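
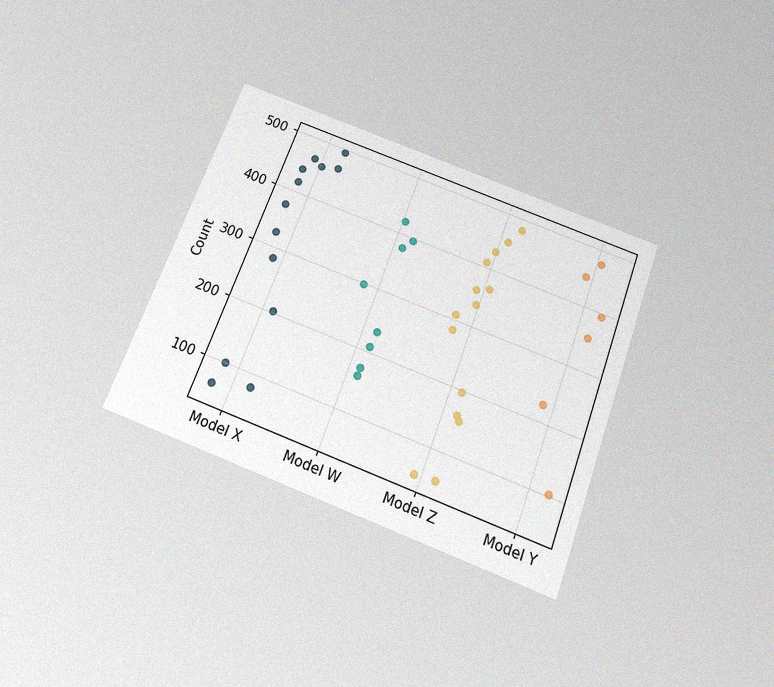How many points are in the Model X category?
13

The chart is tilted about 20° clockwise and viewed slightly from below, with some photo noise. Counting the markers in the Model X column gives 13.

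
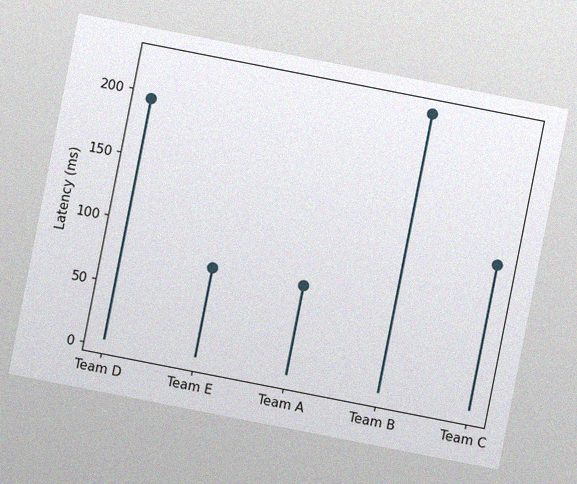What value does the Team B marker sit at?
The chart is tilted about 11° clockwise, with some photo noise. The Team B marker sits at 225ms.

225ms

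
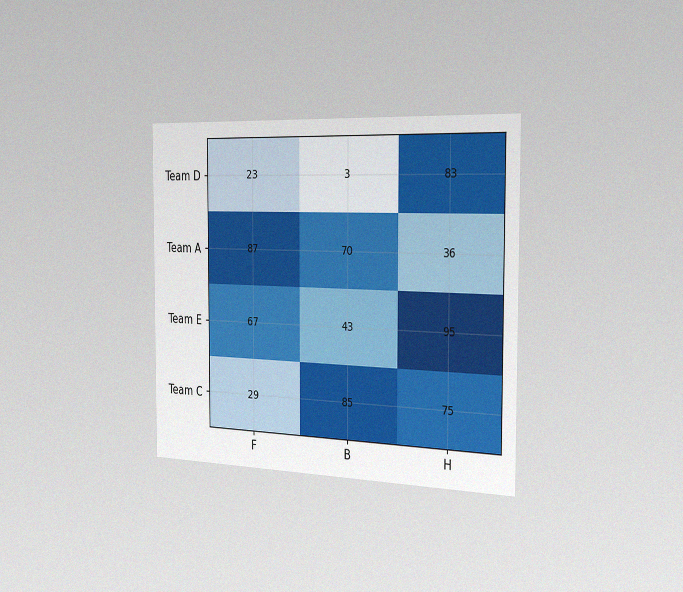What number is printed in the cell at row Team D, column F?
23

The chart is viewed slightly from the right, with some photo noise. The (Team D, F) cell reads 23.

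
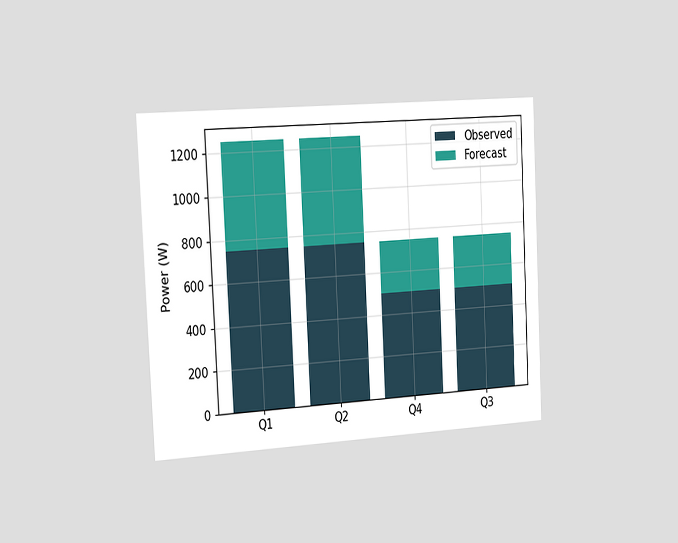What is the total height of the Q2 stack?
The chart is tilted about 3° counter-clockwise and viewed slightly from the left. The Q2 stack's top reaches 1250W on the y-axis.

1250W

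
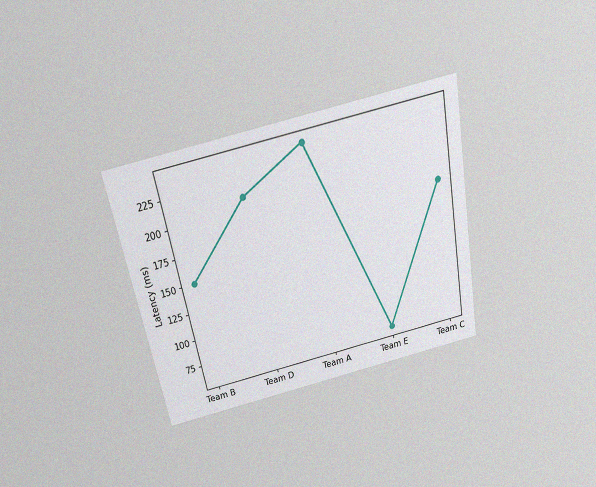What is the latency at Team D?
The chart is tilted about 11° counter-clockwise and viewed slightly from above, with some photo noise. At Team D, the line is at 210ms.

210ms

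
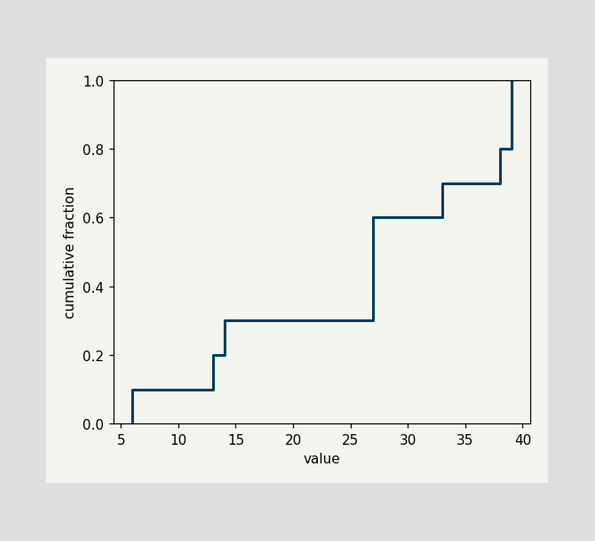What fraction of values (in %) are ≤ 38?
80%

At x=38 the ECDF step is at 80%.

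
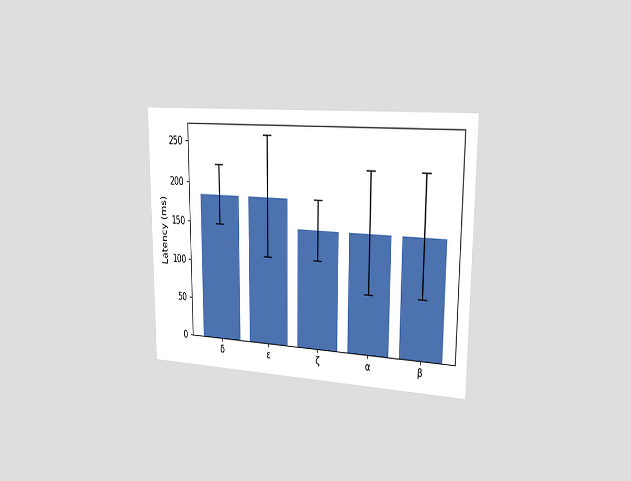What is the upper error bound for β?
222ms

The chart is viewed slightly from the right. The β bar's upper whisker reaches 222ms.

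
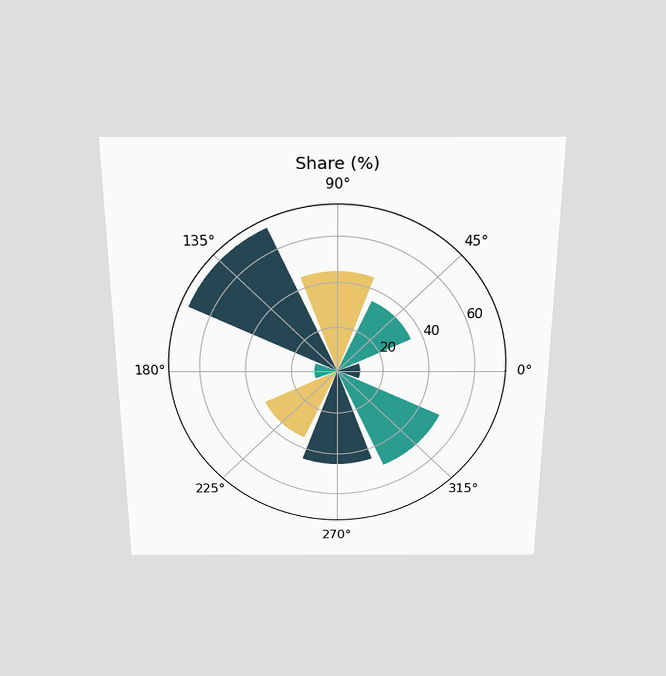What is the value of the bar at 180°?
10%

The chart is viewed slightly from above. The bar at 180° reaches 10% on the radial axis.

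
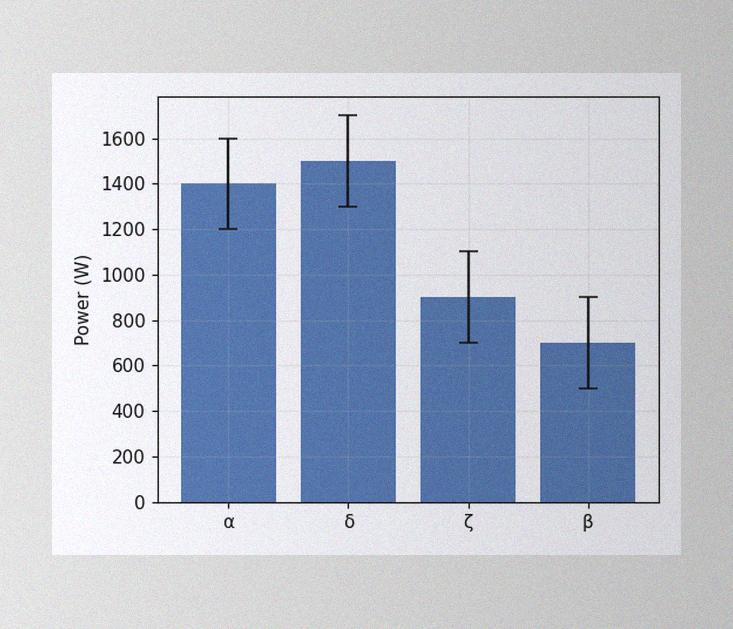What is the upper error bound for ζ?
1100W

The image has some photo noise and uneven lighting. The ζ bar's upper whisker reaches 1100W.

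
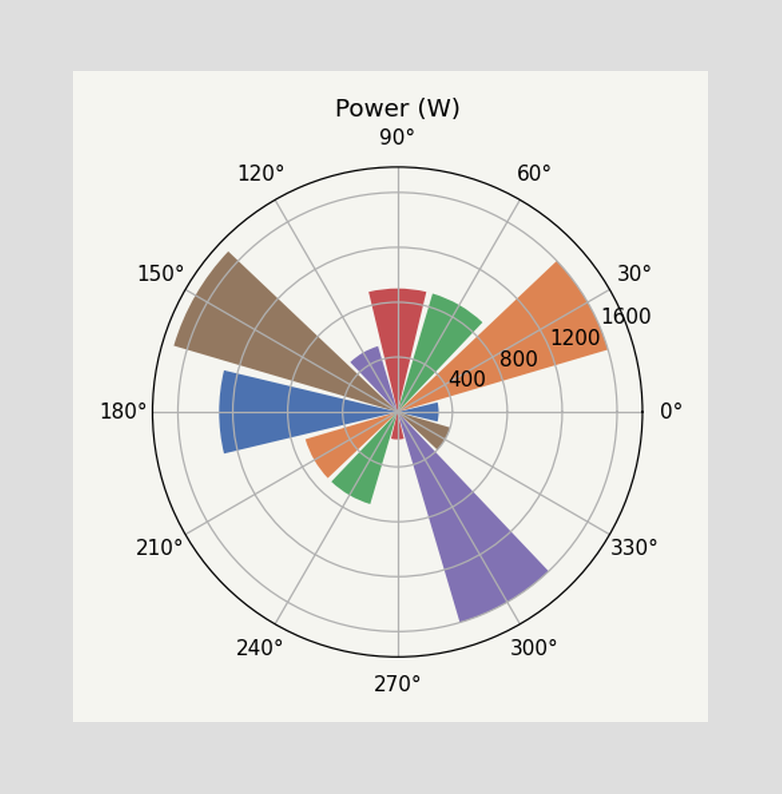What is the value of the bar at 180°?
1300W

The bar at 180° reaches 1300W on the radial axis.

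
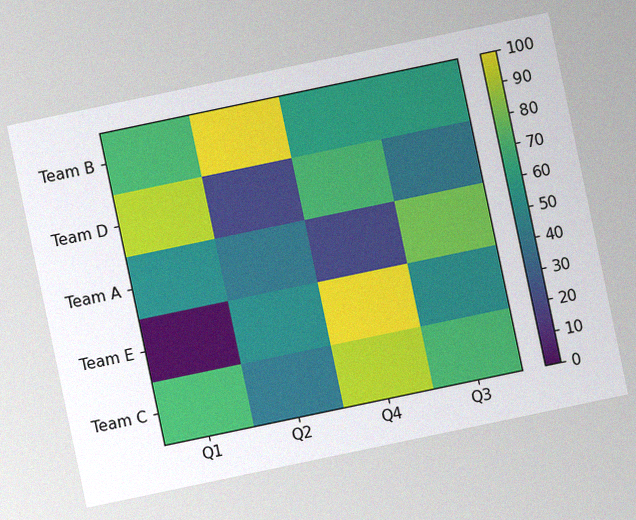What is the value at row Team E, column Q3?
The chart is tilted about 12° counter-clockwise, with some photo noise. Matching cell (Team E, Q3) against the colorbar gives 50.

50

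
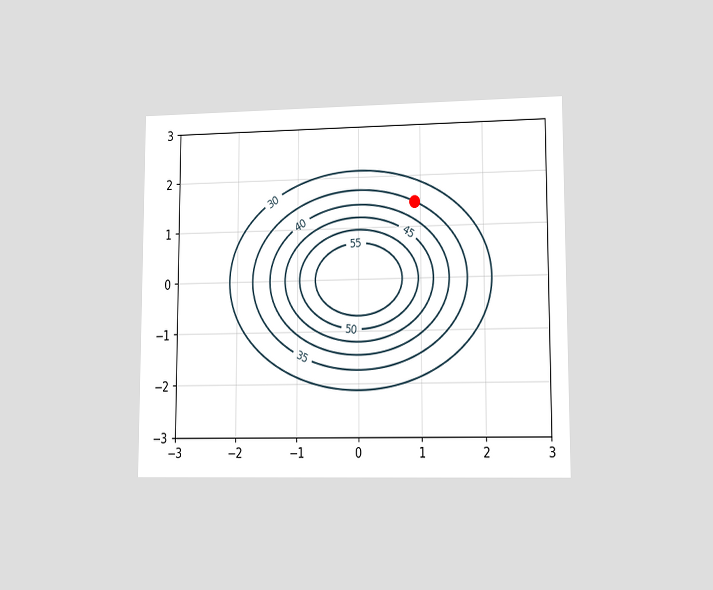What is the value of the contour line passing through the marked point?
The chart is viewed at a slight angle. The marked point sits on the contour labelled 35.

35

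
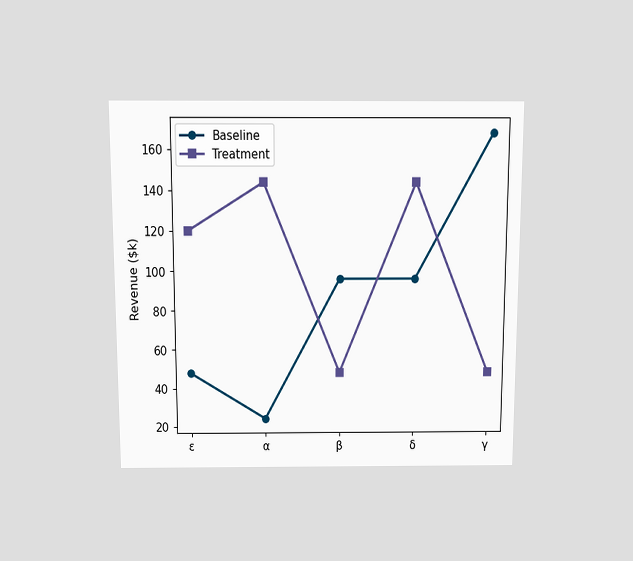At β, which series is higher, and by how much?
Baseline, by $48k

The chart is viewed slightly from above. At β, Baseline sits above the other line by $48k.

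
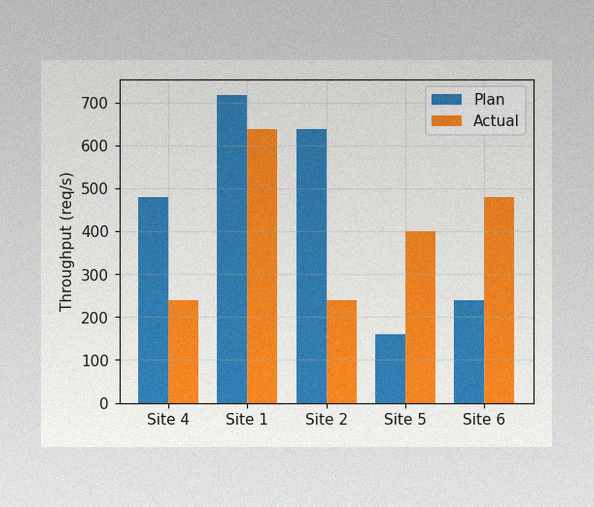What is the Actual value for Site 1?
The image has some photo noise and uneven lighting. The Actual bar at Site 1 reaches 640req/s on the y-axis.

640req/s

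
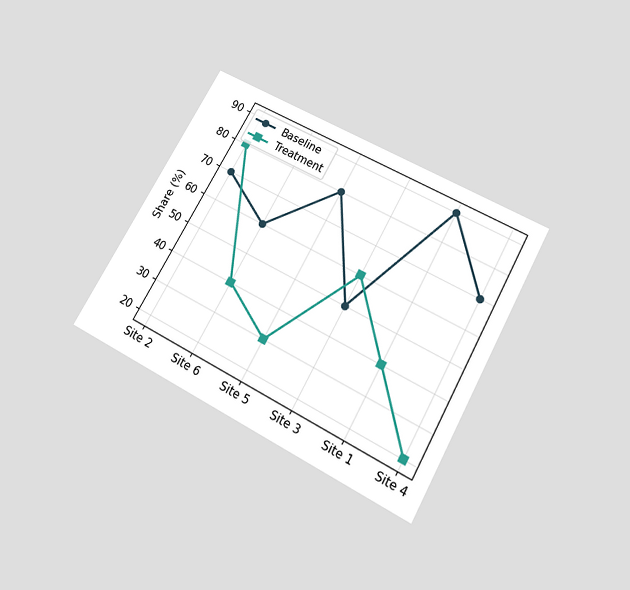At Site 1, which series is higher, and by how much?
The chart is tilted about 29° clockwise and viewed slightly from below. At Site 1, Baseline sits above the other line by 50%.

Baseline, by 50%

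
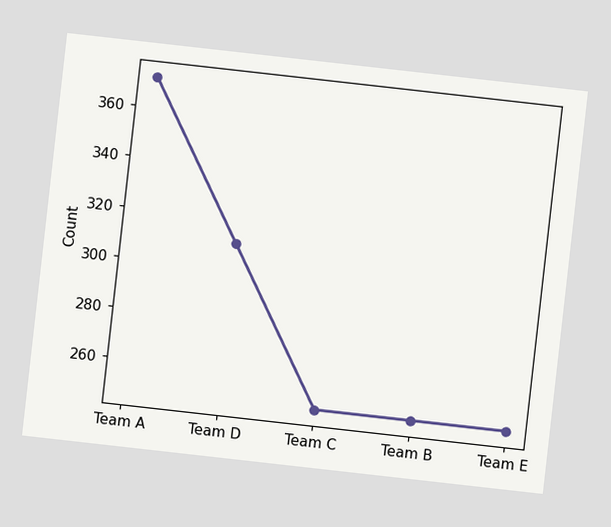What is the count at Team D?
The chart is tilted about 6° clockwise. At Team D, the line is at 310.

310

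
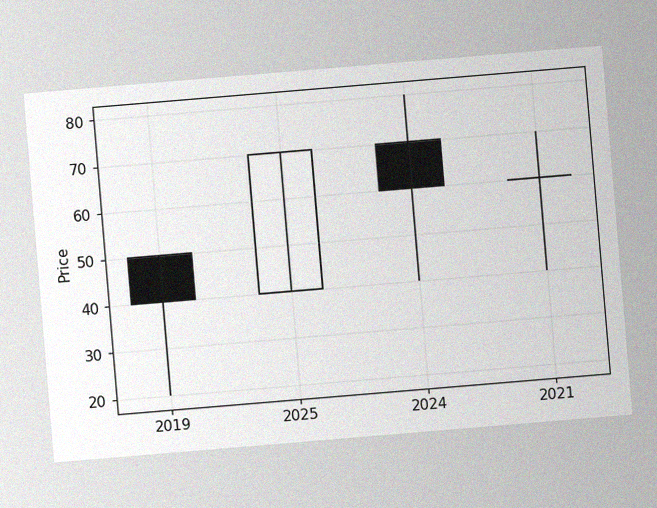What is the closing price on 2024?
The chart is tilted about 5° counter-clockwise, with some photo noise. The 2024 candle closes at 60.

60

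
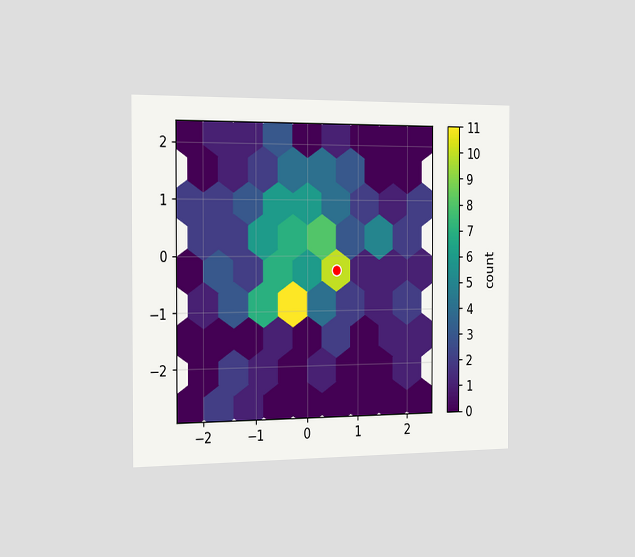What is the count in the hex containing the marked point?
The chart is viewed slightly from the left. The marked hex reads 10 on the colorbar.

10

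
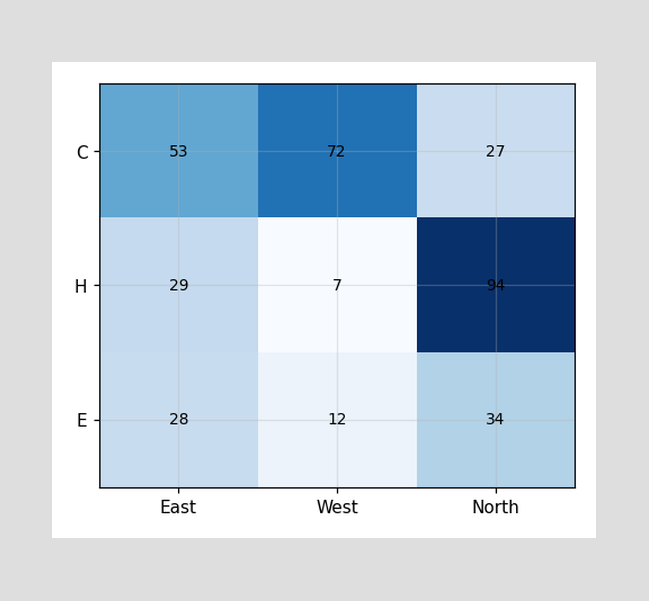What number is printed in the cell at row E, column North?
34

The (E, North) cell reads 34.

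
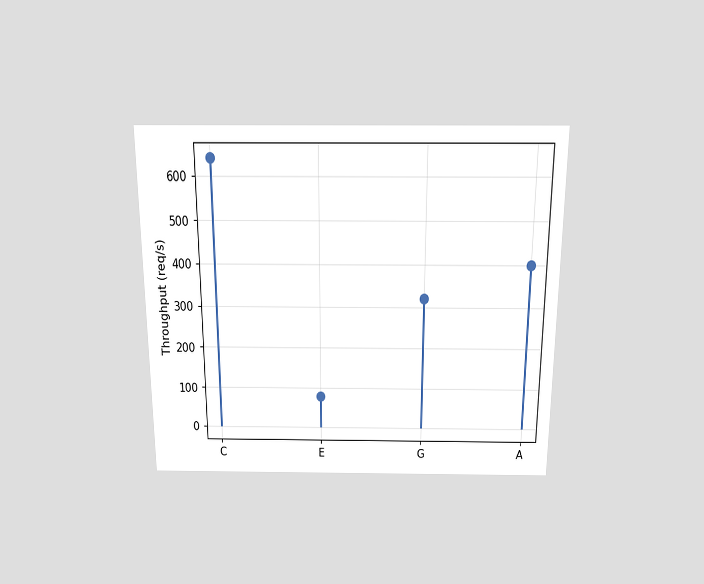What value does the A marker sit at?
The chart is viewed slightly from above. The A marker sits at 400req/s.

400req/s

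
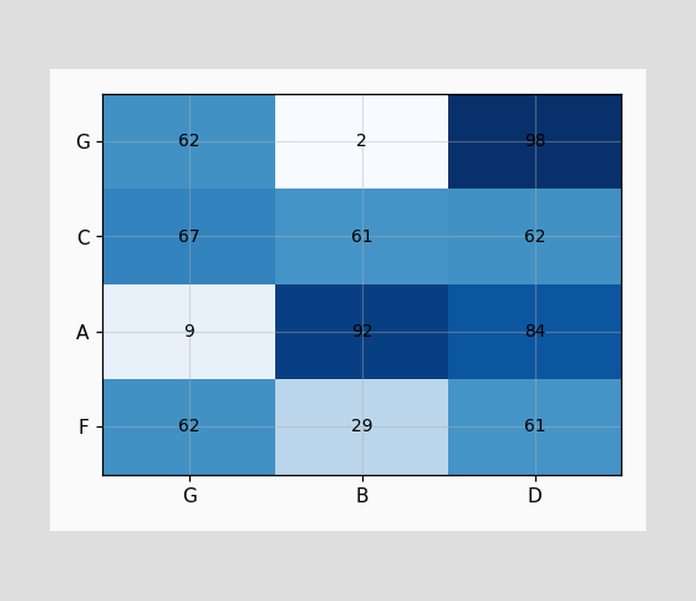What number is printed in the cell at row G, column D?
98

The (G, D) cell reads 98.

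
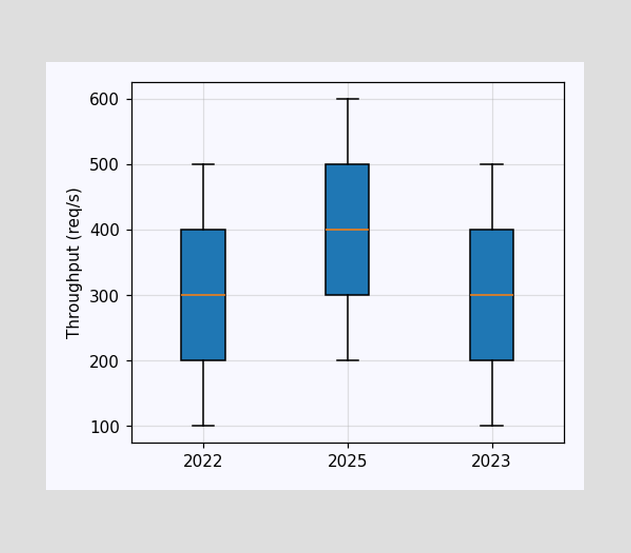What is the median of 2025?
The median line in the 2025 box sits at 400req/s.

400req/s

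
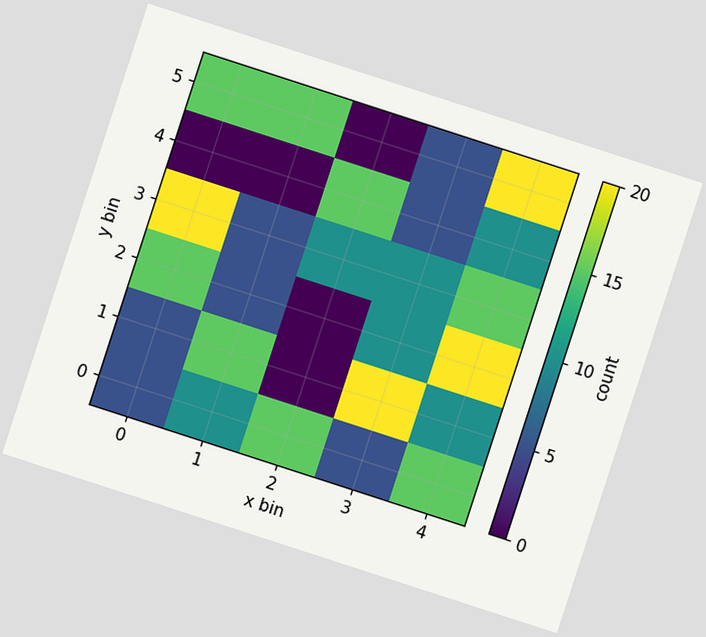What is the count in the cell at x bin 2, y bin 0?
15

The chart is tilted about 18° clockwise. Matching the cell (2, 0) against the colorbar gives 15.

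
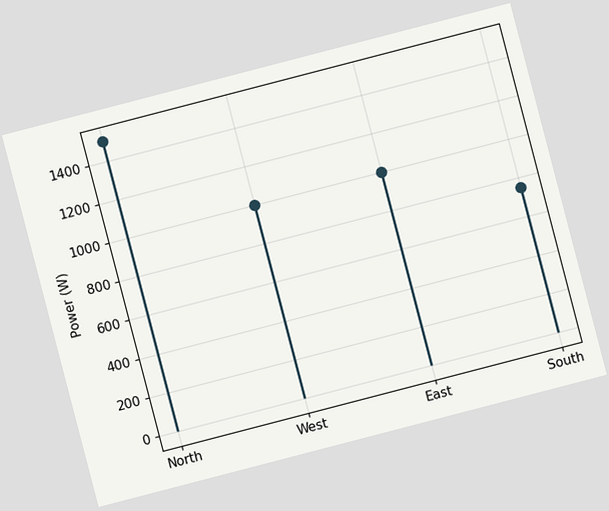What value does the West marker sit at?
The chart is tilted about 15° counter-clockwise. The West marker sits at 1000W.

1000W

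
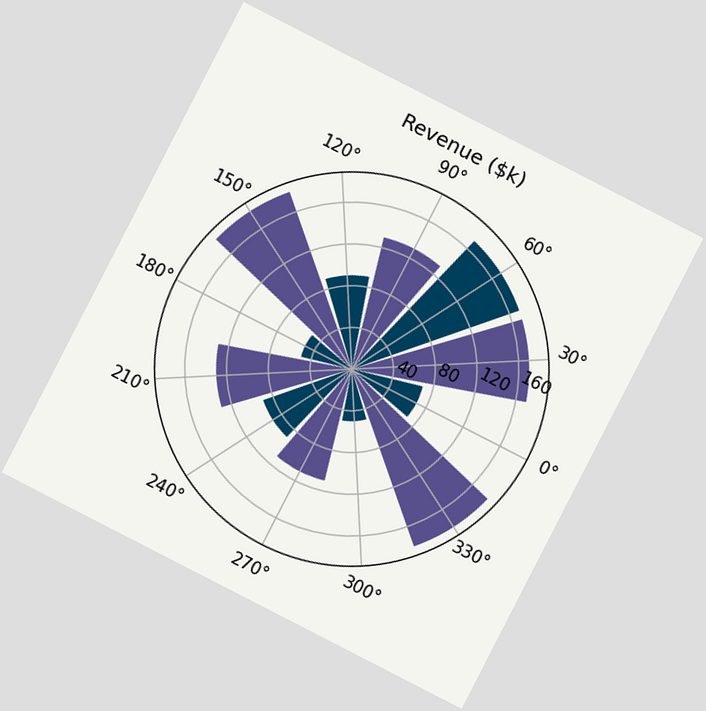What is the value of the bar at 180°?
The chart is tilted about 27° clockwise. The bar at 180° reaches $50k on the radial axis.

$50k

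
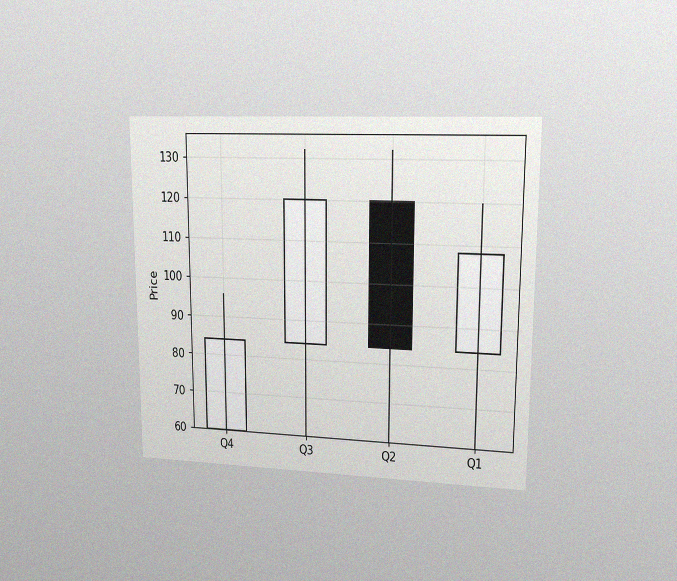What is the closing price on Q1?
The chart is viewed at a slight angle, with some photo noise. The Q1 candle closes at 108.

108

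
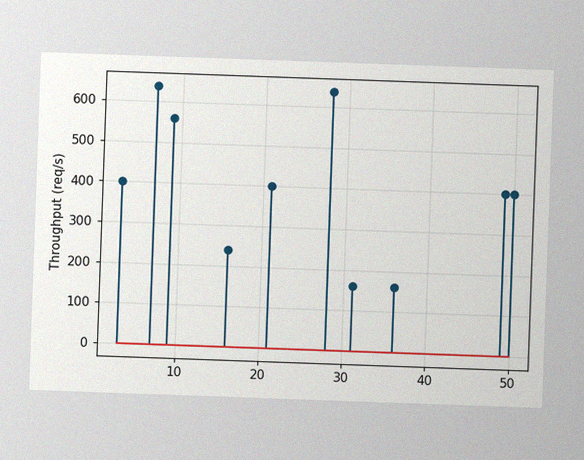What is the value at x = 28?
The chart is tilted about 2° clockwise, with some photo noise. The stem at x=28 reaches 640req/s.

640req/s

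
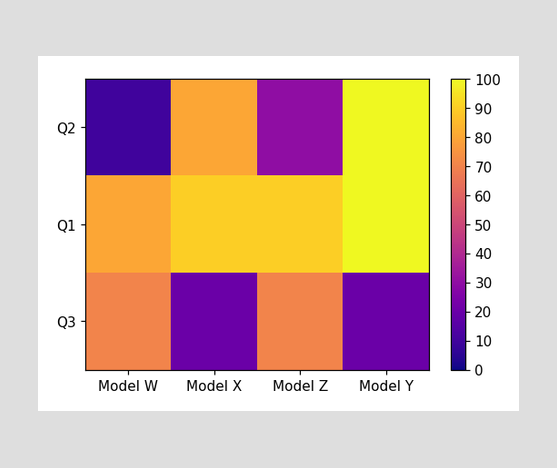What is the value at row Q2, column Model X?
Matching cell (Q2, Model X) against the colorbar gives 80.

80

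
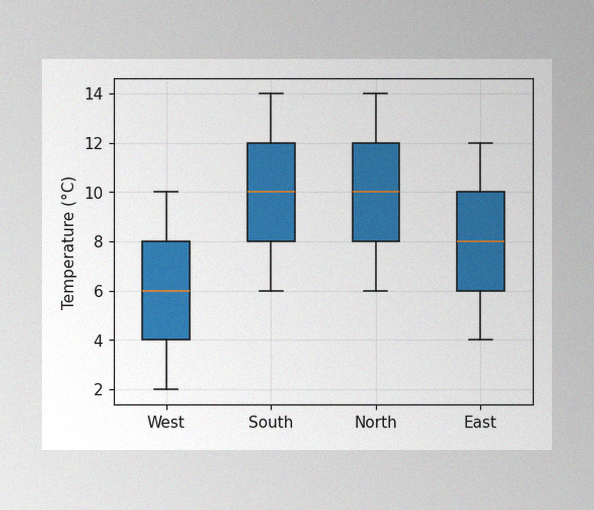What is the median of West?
The image has some photo noise and uneven lighting. The median line in the West box sits at 6°C.

6°C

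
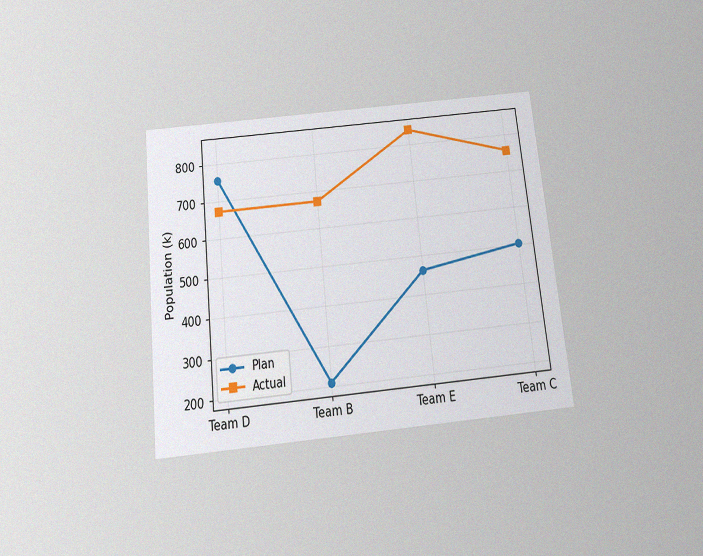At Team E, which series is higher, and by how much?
The chart is tilted about 6° counter-clockwise and viewed slightly from below, with some photo noise. At Team E, Actual sits above the other line by 378k.

Actual, by 378k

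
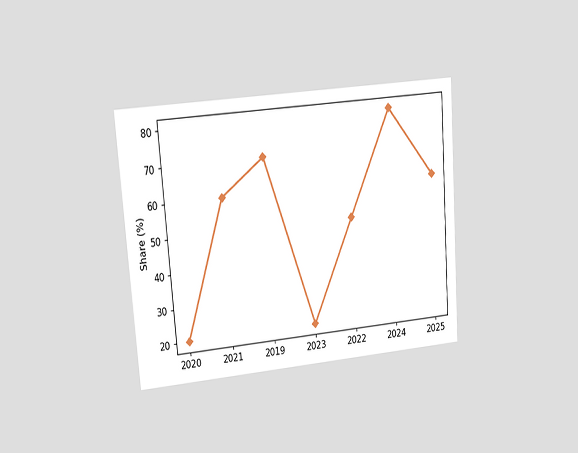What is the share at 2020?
The chart is tilted about 4° counter-clockwise and viewed at a slight angle. At 2020, the line is at 20%.

20%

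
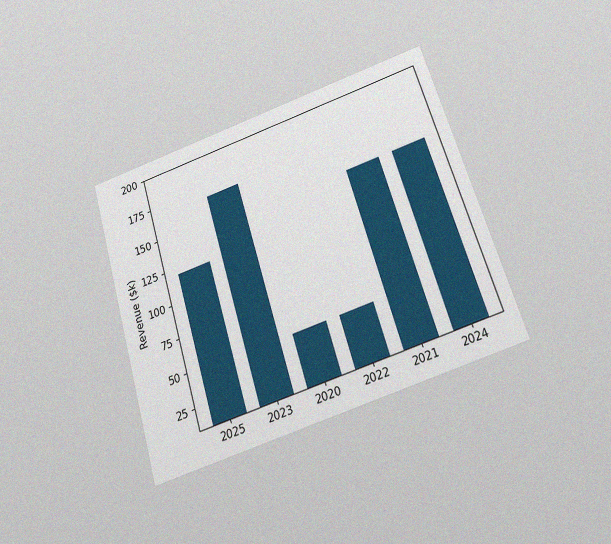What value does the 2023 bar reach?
The chart is tilted about 17° counter-clockwise and viewed slightly from below, with some photo noise. Reading along the chart's y-axis, the 2023 bar reaches $168k.

$168k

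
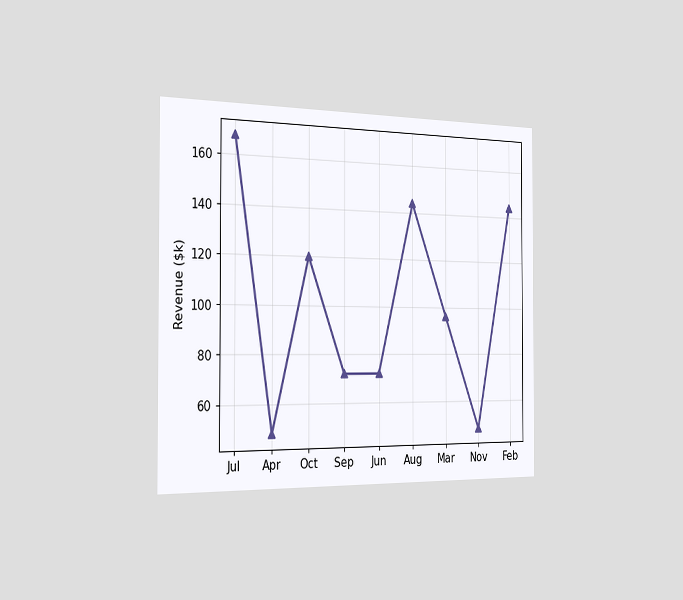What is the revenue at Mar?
The chart is viewed slightly from the left. At Mar, the line is at $96k.

$96k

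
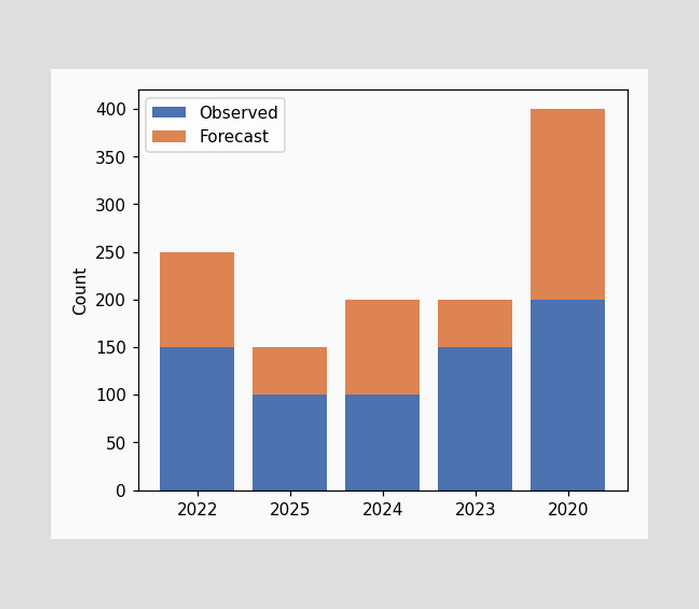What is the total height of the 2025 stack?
The 2025 stack's top reaches 150 on the y-axis.

150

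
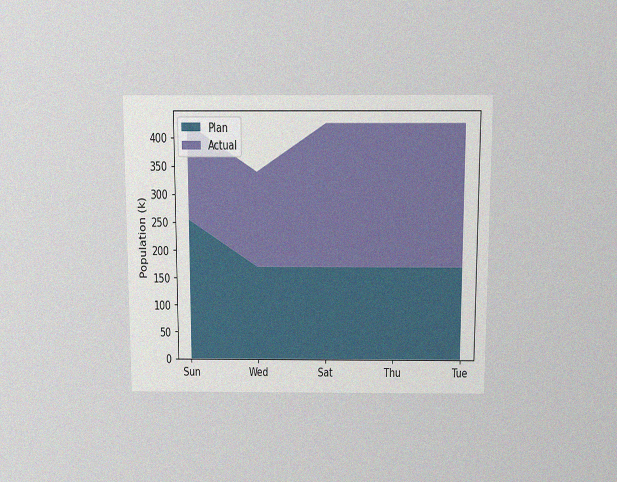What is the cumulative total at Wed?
The chart is viewed slightly from above, with some photo noise. The stacked total at Wed reaches 340k.

340k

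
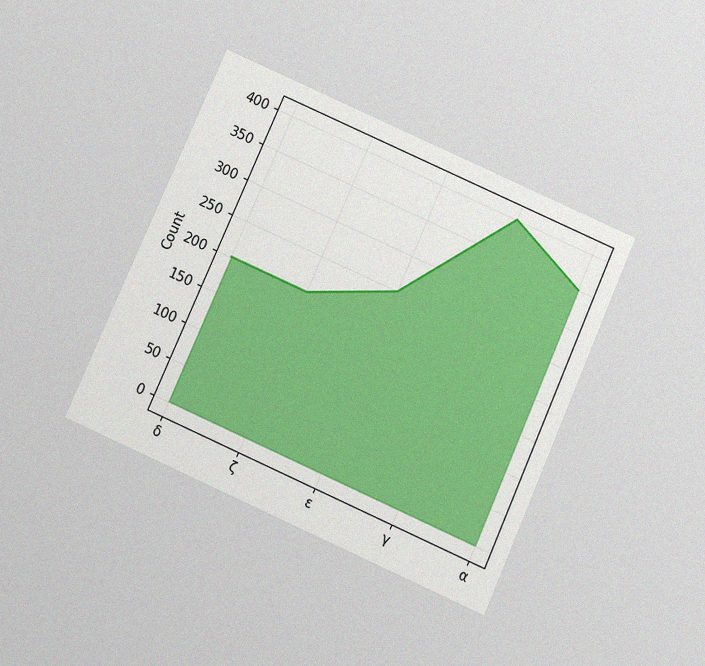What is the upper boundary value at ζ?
The chart is tilted about 24° clockwise and viewed slightly from below, with some photo noise. At ζ the upper boundary is at 200.

200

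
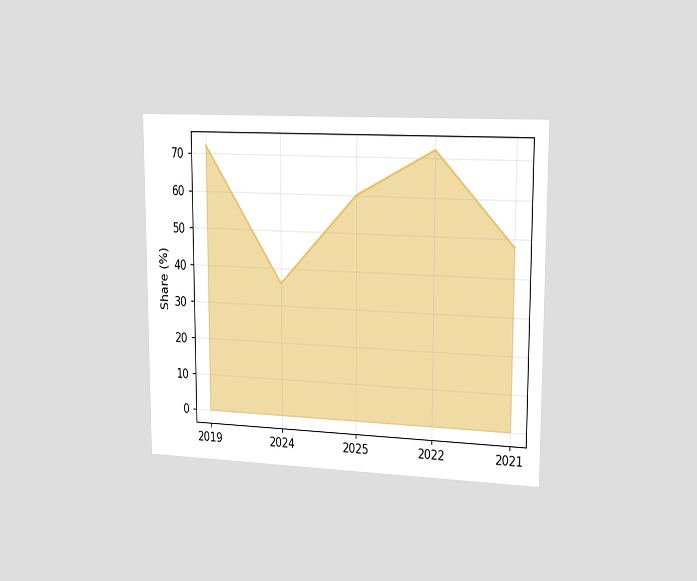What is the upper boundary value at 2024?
36%

The chart is viewed slightly from the right. At 2024 the upper boundary is at 36%.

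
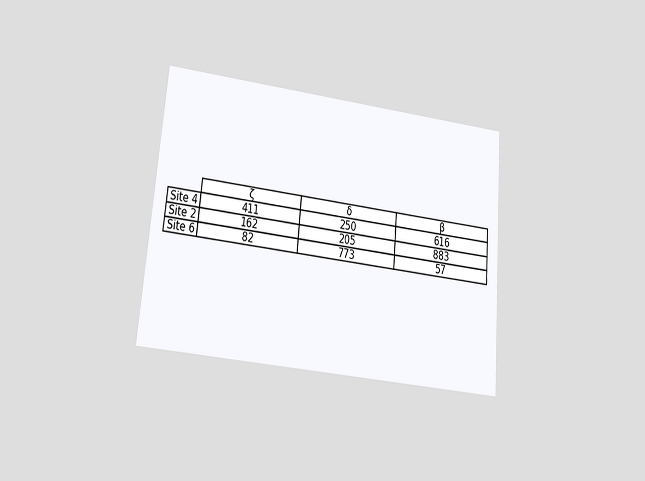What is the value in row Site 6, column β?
57

The chart is tilted about 5° clockwise and viewed at a slight angle. The (Site 6, β) cell reads 57.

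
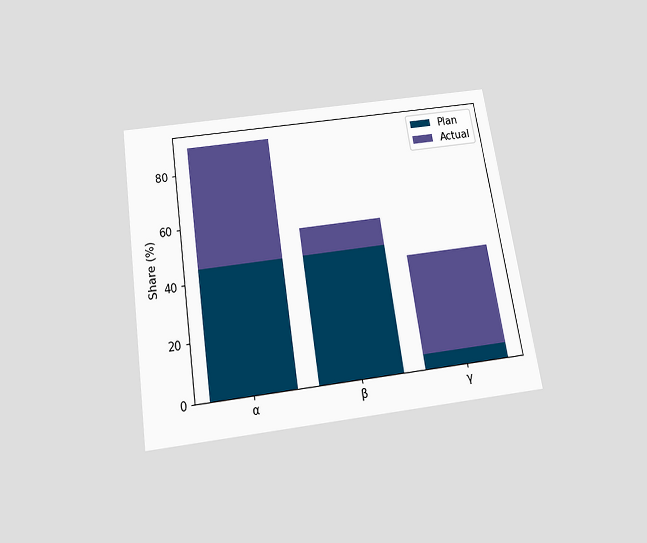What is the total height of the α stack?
The chart is tilted about 9° counter-clockwise and viewed slightly from below. The α stack's top reaches 90% on the y-axis.

90%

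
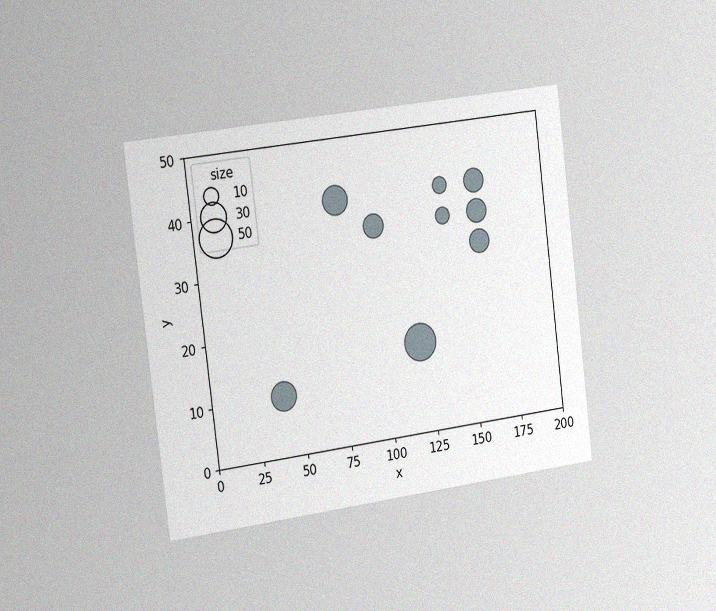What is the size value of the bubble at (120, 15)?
50

The chart is tilted about 7° counter-clockwise and viewed slightly from the left, with some photo noise. Matching the bubble at (120, 15) against the size legend gives 50.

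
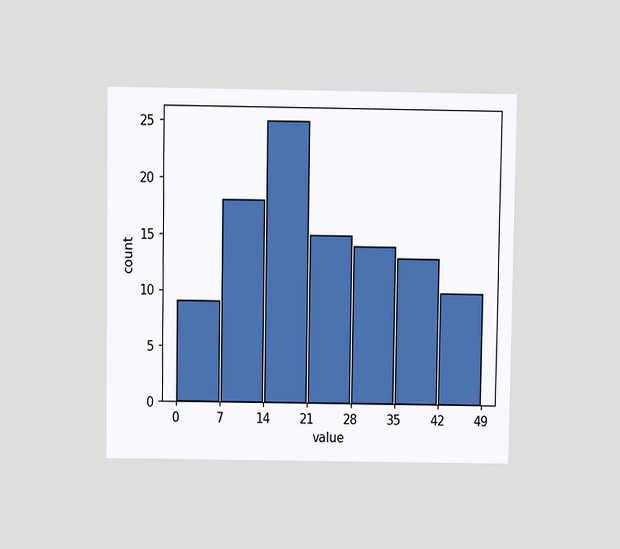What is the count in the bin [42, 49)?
10

The chart is viewed slightly from above. The [42, 49) bin has height 10.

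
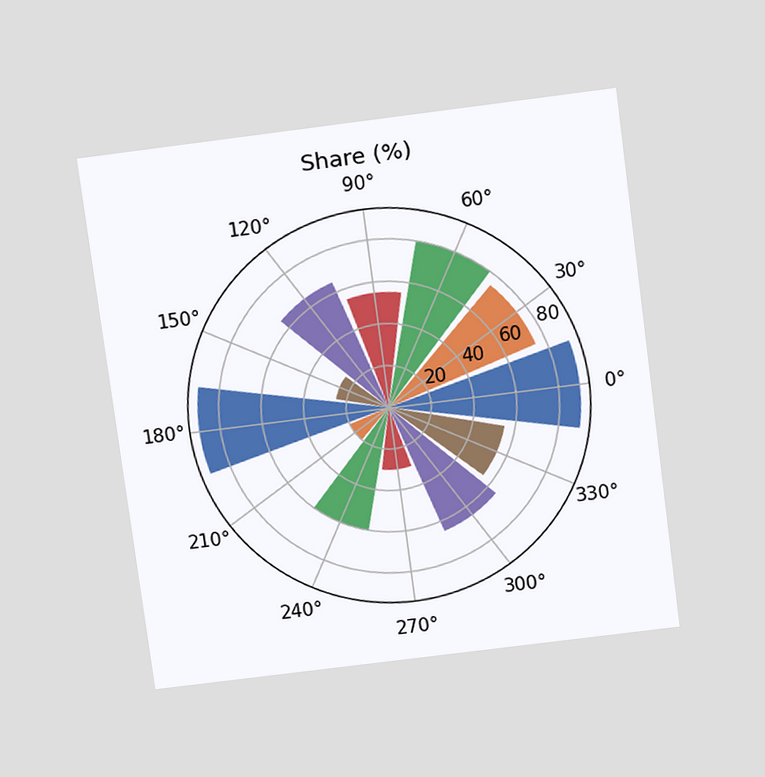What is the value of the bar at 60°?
The chart is tilted about 7° counter-clockwise and viewed slightly from above. The bar at 60° reaches 80% on the radial axis.

80%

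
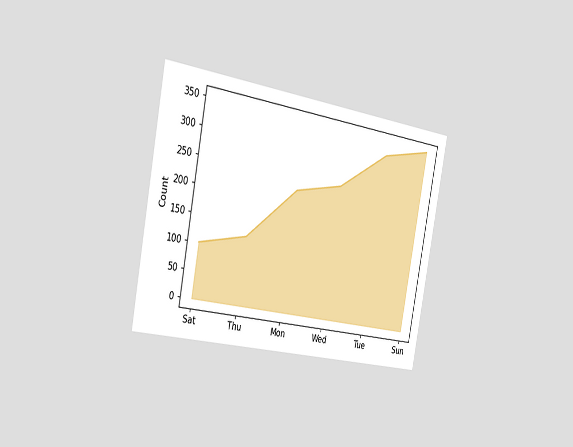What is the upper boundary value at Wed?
The chart is tilted about 11° clockwise and viewed slightly from the left. At Wed the upper boundary is at 250.

250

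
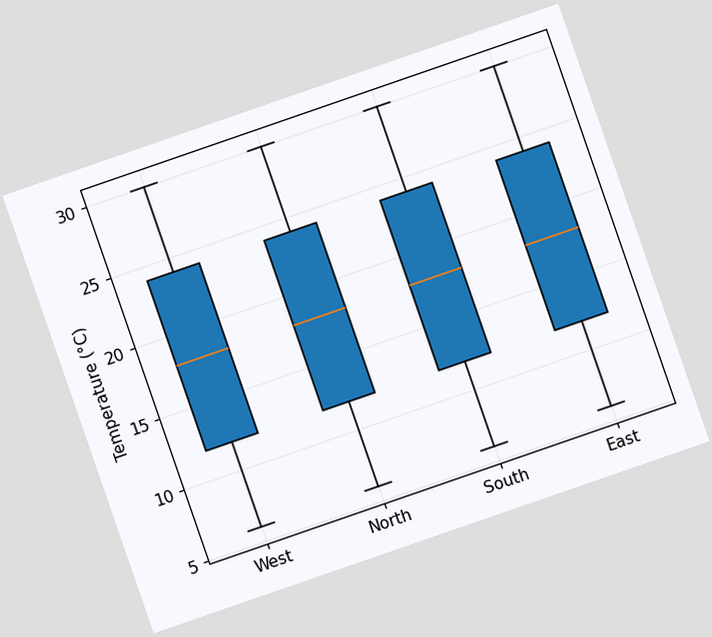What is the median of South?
The chart is tilted about 19° counter-clockwise. The median line in the South box sits at 18°C.

18°C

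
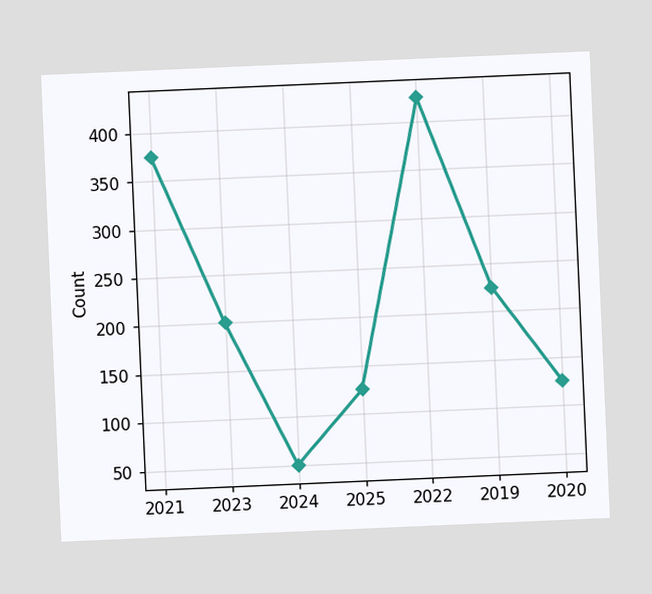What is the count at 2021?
The chart is tilted about 2° counter-clockwise. At 2021, the line is at 375.

375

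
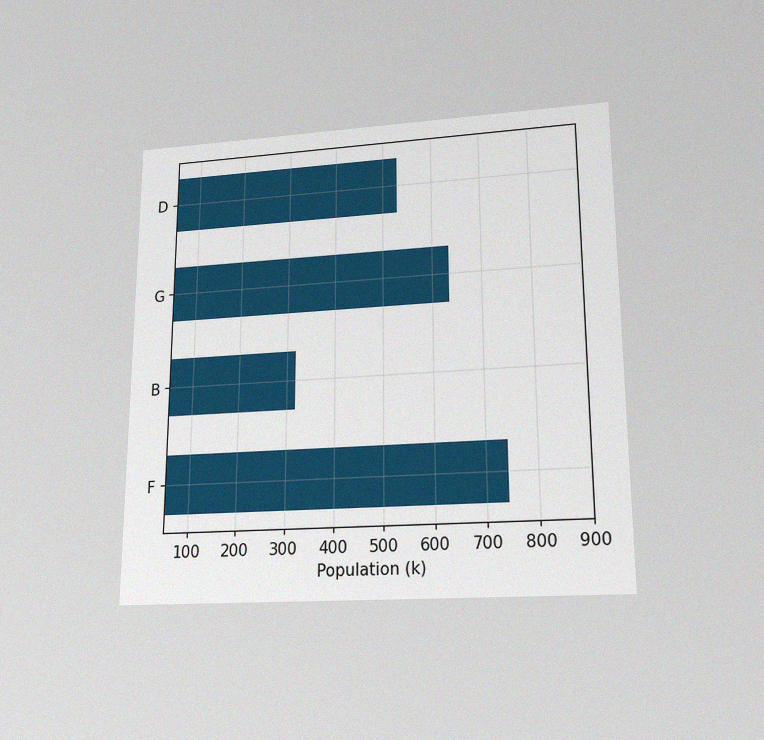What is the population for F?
742k

The chart is viewed slightly from below, with some photo noise. Reading along the chart's x-axis, the F bar reaches 742k.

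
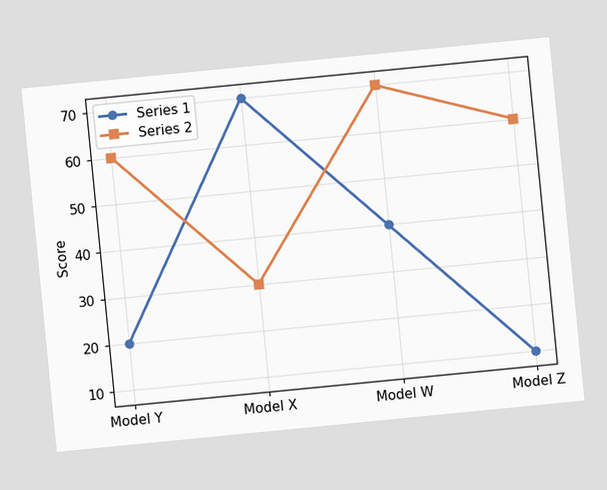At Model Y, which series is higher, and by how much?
Series 2, by 40

The chart is tilted about 6° counter-clockwise. At Model Y, Series 2 sits above the other line by 40.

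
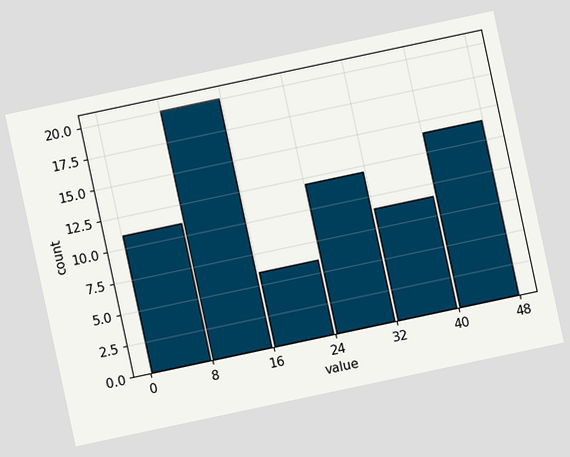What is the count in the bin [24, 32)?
12

The chart is tilted about 12° counter-clockwise. The [24, 32) bin has height 12.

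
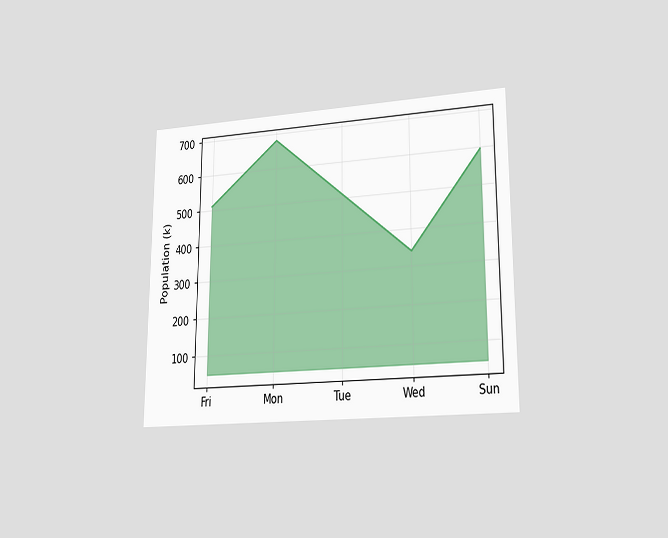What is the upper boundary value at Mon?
The chart is viewed at a slight angle. At Mon the upper boundary is at 680k.

680k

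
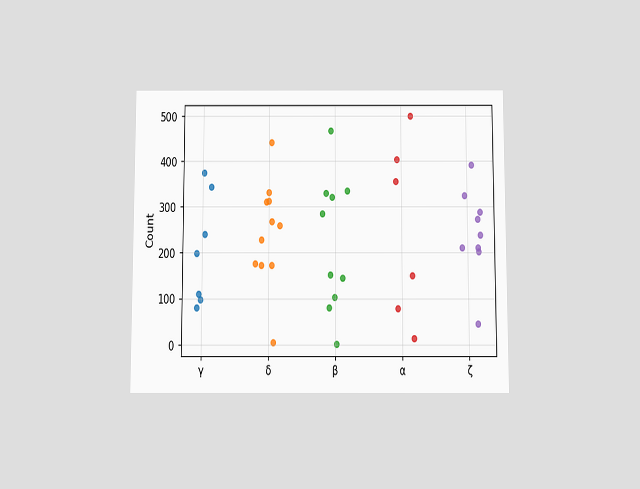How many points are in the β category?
10

The chart is viewed slightly from below. Counting the markers in the β column gives 10.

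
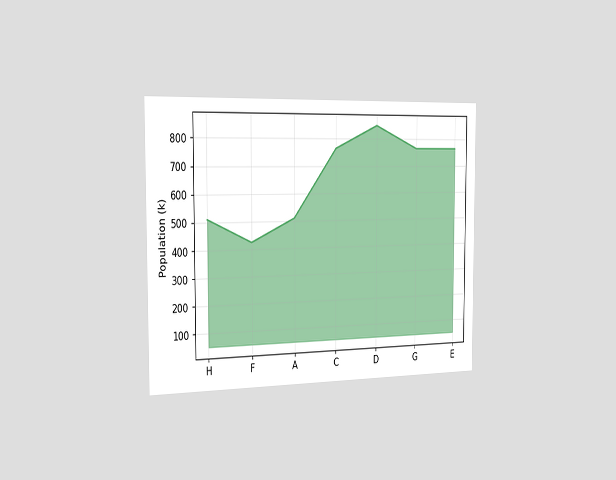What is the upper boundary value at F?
The chart is viewed slightly from the left. At F the upper boundary is at 425k.

425k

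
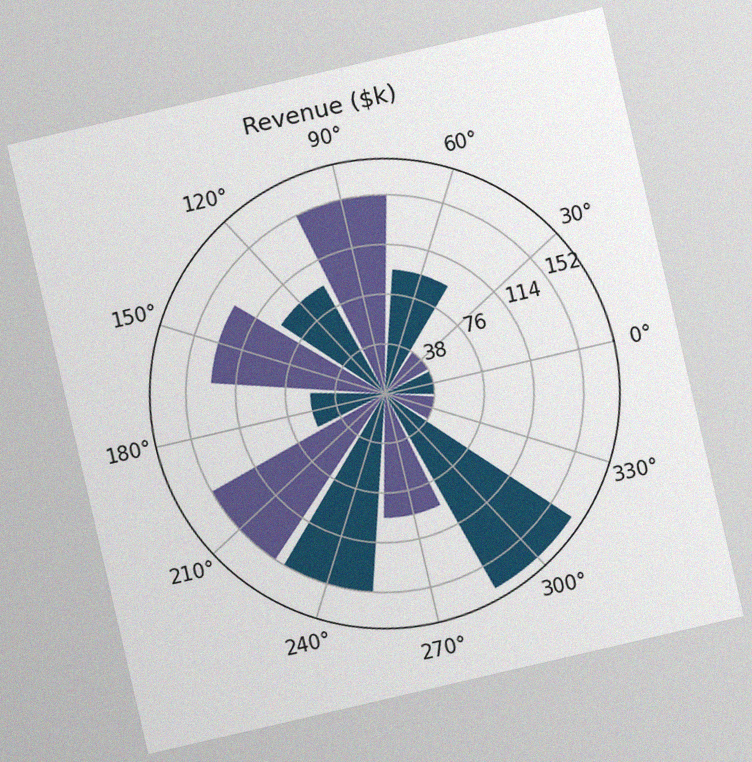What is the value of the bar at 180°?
The chart is tilted about 13° counter-clockwise, with some photo noise. The bar at 180° reaches $57k on the radial axis.

$57k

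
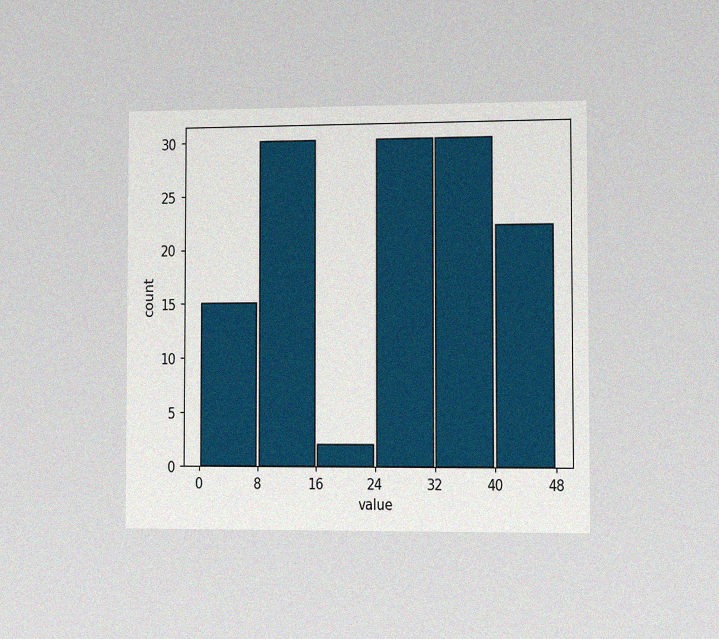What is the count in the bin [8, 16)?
The chart is viewed slightly from the right, with some photo noise. The [8, 16) bin has height 30.

30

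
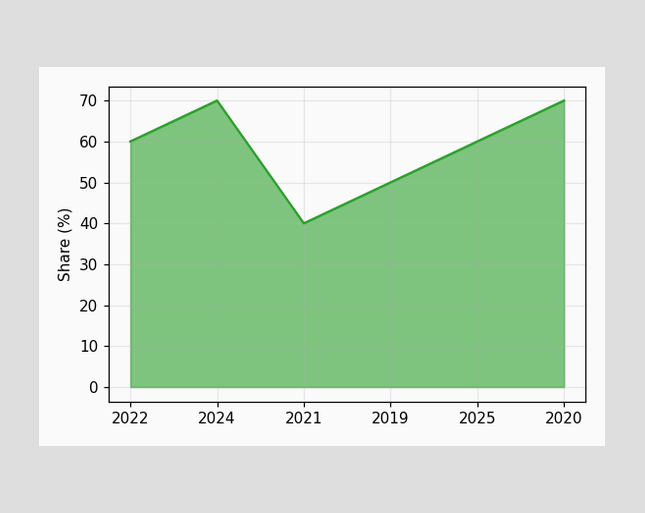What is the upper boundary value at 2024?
70%

At 2024 the upper boundary is at 70%.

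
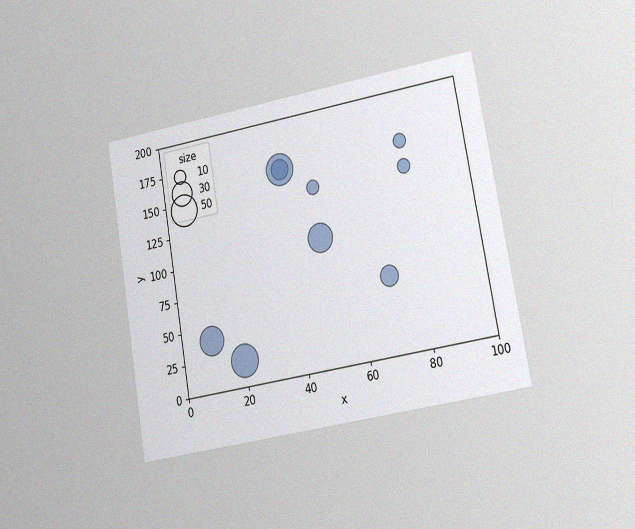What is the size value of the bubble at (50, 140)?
The chart is tilted about 10° counter-clockwise and viewed at a slight angle, with some photo noise. Matching the bubble at (50, 140) against the size legend gives 10.

10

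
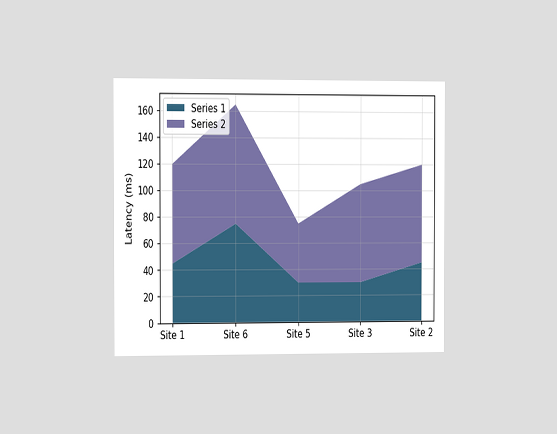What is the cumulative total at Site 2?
120ms

The chart is viewed slightly from the left. The stacked total at Site 2 reaches 120ms.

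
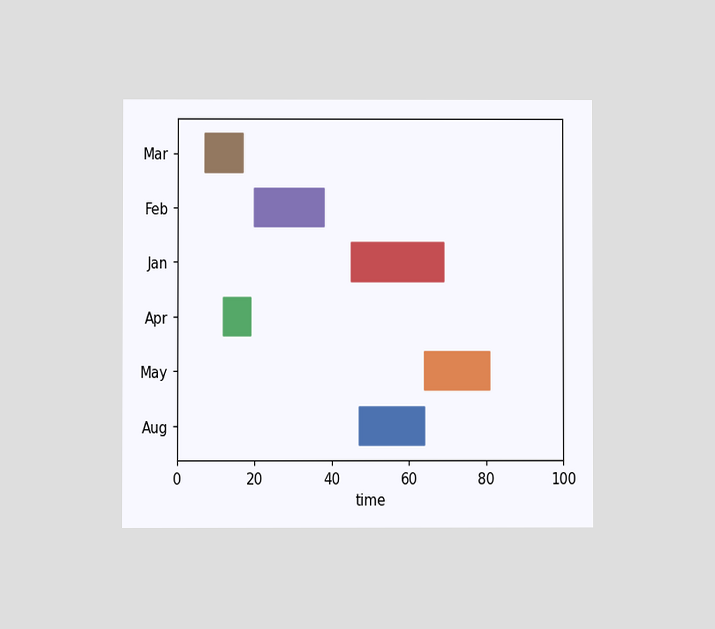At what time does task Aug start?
The chart is viewed at a slight angle. The Aug bar begins at t=47.

47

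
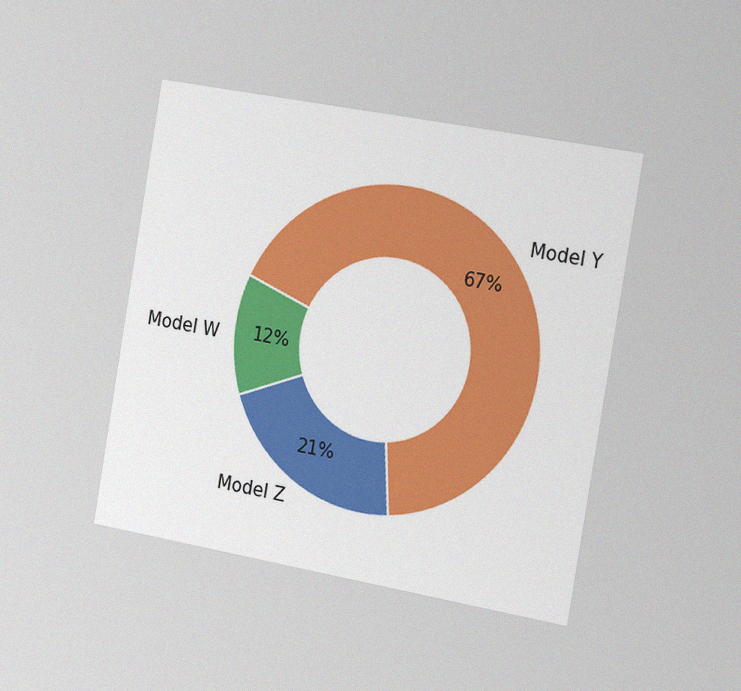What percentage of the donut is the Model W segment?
The chart is tilted about 10° clockwise and viewed slightly from the right, with some photo noise. The Model W segment takes up 12% of the ring.

12%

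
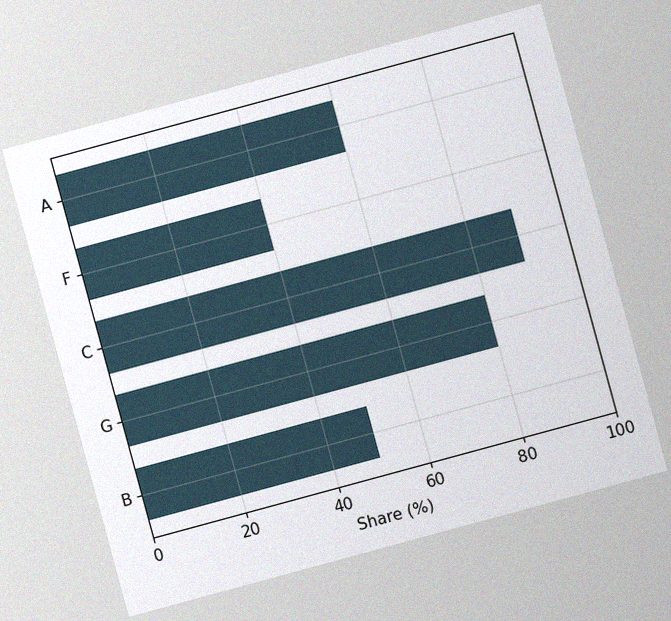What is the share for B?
50%

The chart is tilted about 15° counter-clockwise, with some photo noise. Reading along the chart's x-axis, the B bar reaches 50%.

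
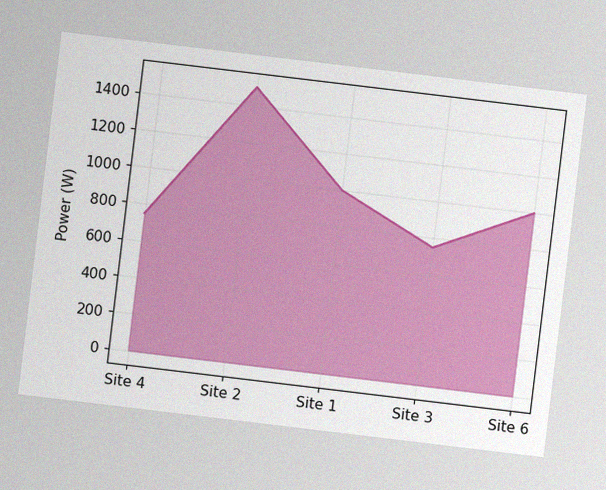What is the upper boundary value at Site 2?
1500W

The chart is tilted about 7° clockwise, with some photo noise. At Site 2 the upper boundary is at 1500W.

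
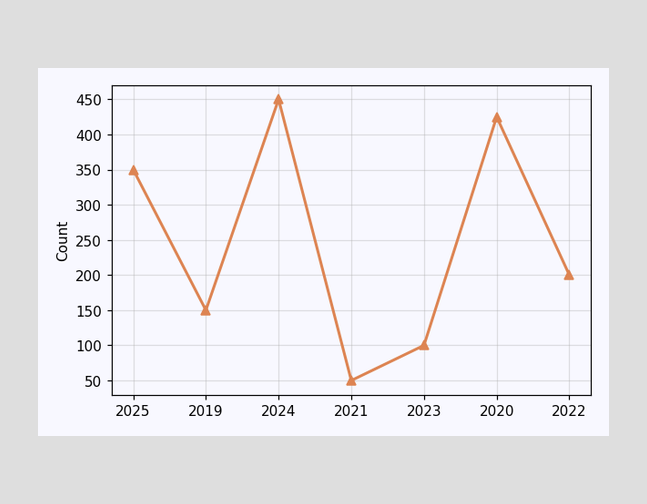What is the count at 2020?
425

At 2020, the line is at 425.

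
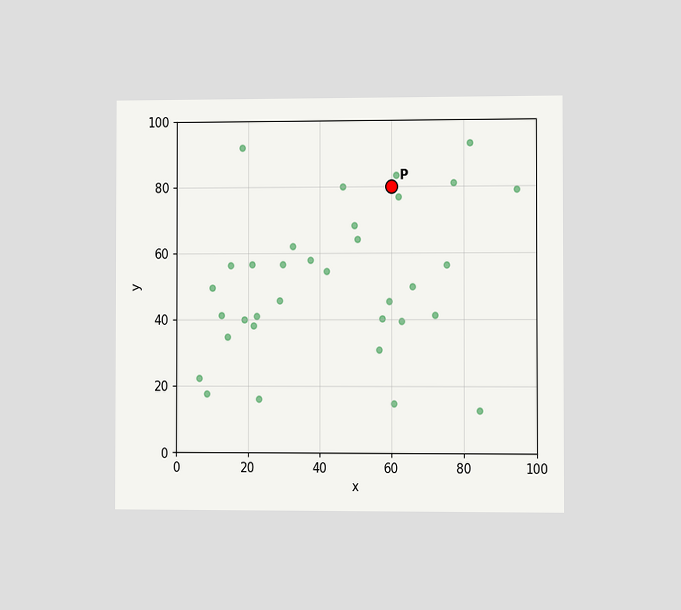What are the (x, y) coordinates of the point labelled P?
The chart is viewed slightly from the right. Following the gridlines from P to each axis, P sits at (60, 80).

(60, 80)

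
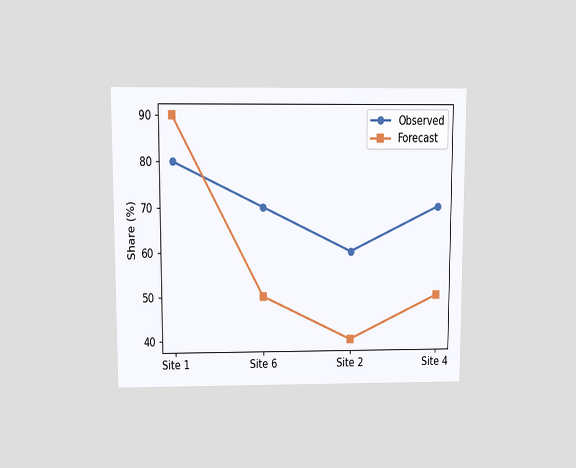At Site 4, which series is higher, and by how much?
The chart is viewed slightly from above. At Site 4, Observed sits above the other line by 20%.

Observed, by 20%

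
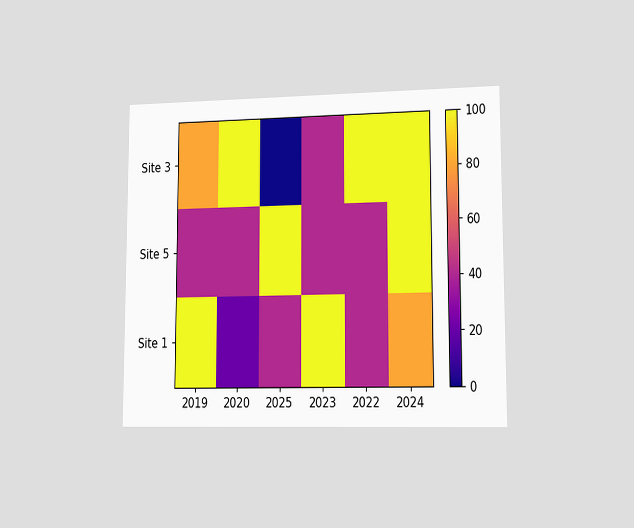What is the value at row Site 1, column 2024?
80

The chart is viewed slightly from the right. Matching cell (Site 1, 2024) against the colorbar gives 80.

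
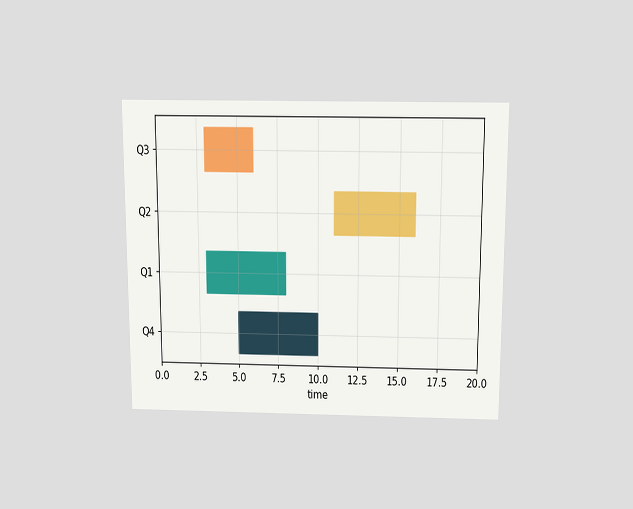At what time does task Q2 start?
The chart is viewed slightly from above. The Q2 bar begins at t=11.

11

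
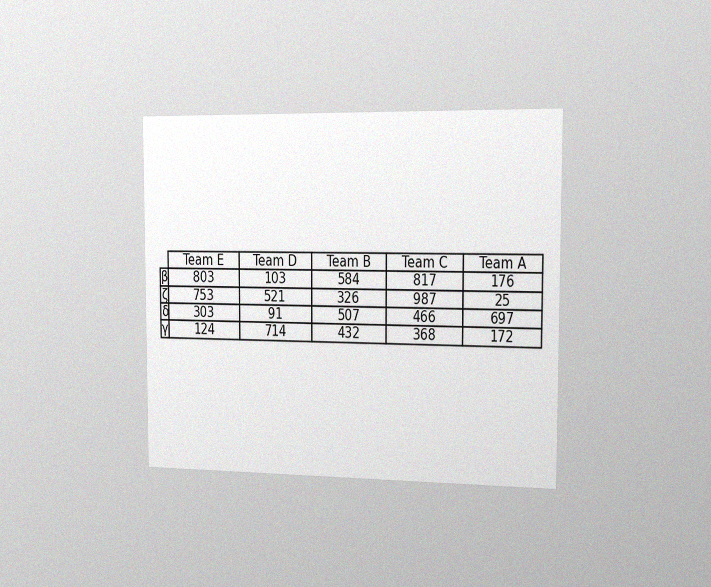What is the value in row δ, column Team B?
507

The chart is viewed slightly from the right, with some photo noise. The (δ, Team B) cell reads 507.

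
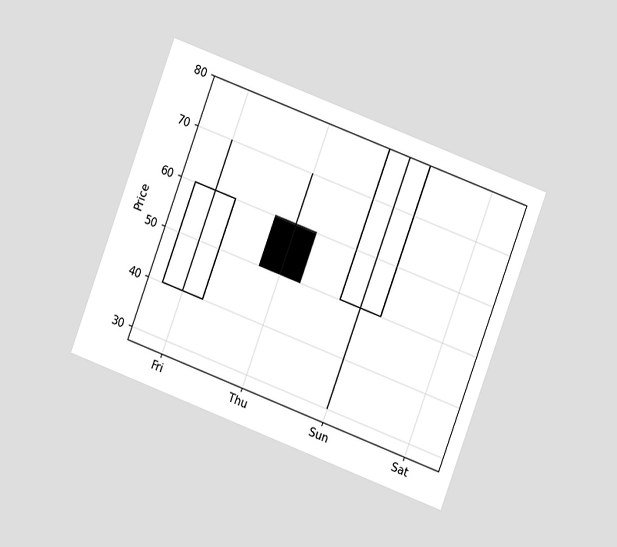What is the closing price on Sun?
The chart is tilted about 20° clockwise and viewed slightly from the right. The Sun candle closes at 80.

80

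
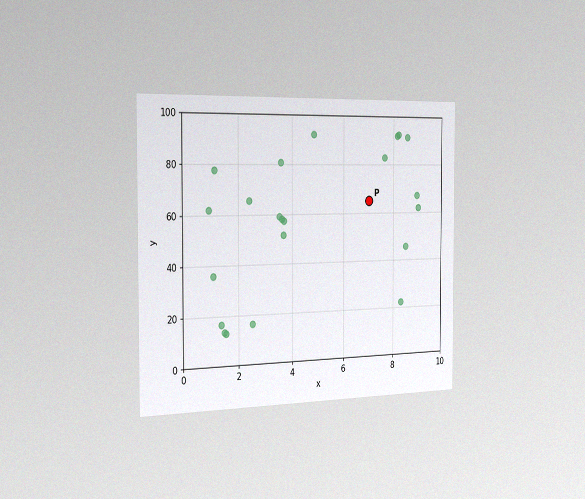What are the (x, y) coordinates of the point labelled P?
The chart is viewed slightly from the left, with some photo noise. Following the gridlines from P to each axis, P sits at (7, 65).

(7, 65)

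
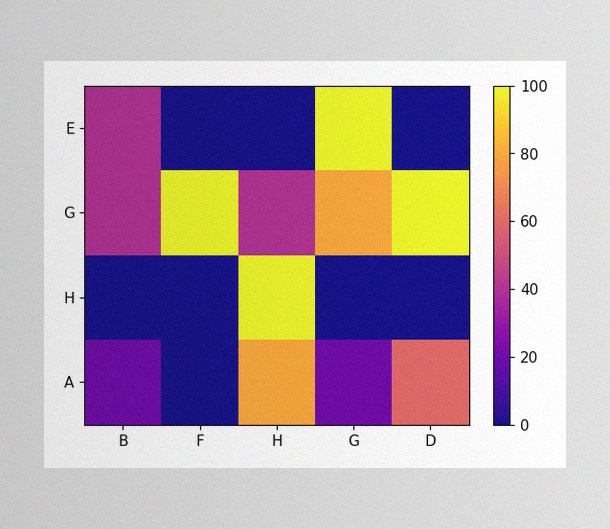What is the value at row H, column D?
0

The image has some photo noise and uneven lighting. Matching cell (H, D) against the colorbar gives 0.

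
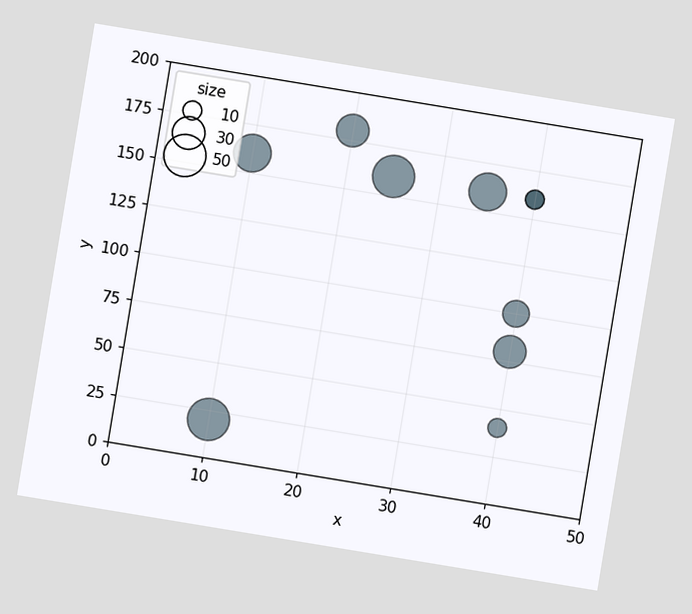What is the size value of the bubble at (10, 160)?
40

The chart is tilted about 9° clockwise. Matching the bubble at (10, 160) against the size legend gives 40.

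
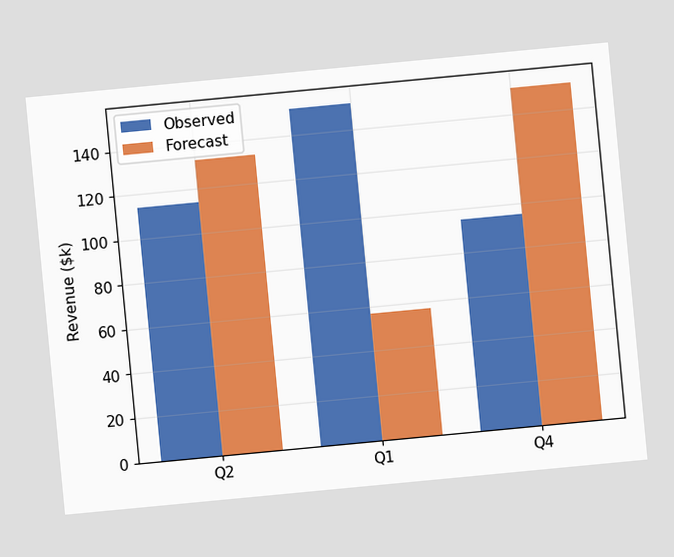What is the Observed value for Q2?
$114k

The chart is tilted about 5° counter-clockwise. The Observed bar at Q2 reaches $114k on the y-axis.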